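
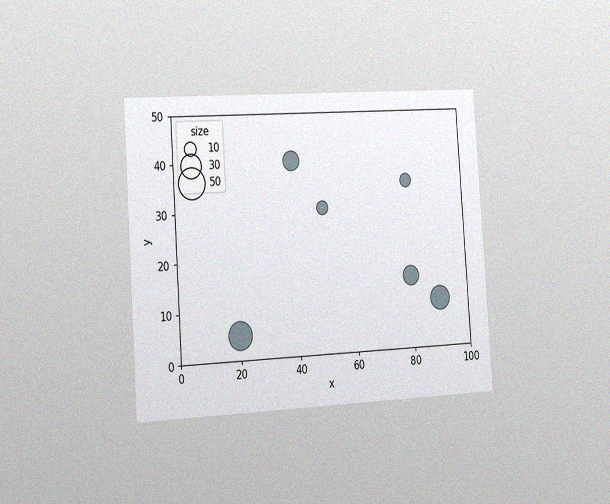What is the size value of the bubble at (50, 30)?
10

The chart is tilted about 4° counter-clockwise and viewed slightly from the left, with some photo noise. Matching the bubble at (50, 30) against the size legend gives 10.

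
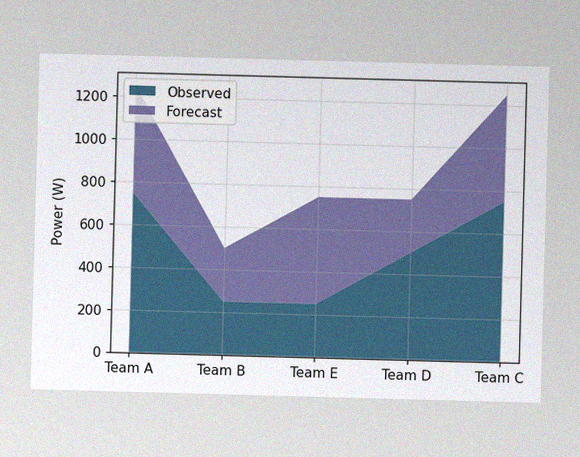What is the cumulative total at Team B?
500W

The image has some photo noise and uneven lighting. The stacked total at Team B reaches 500W.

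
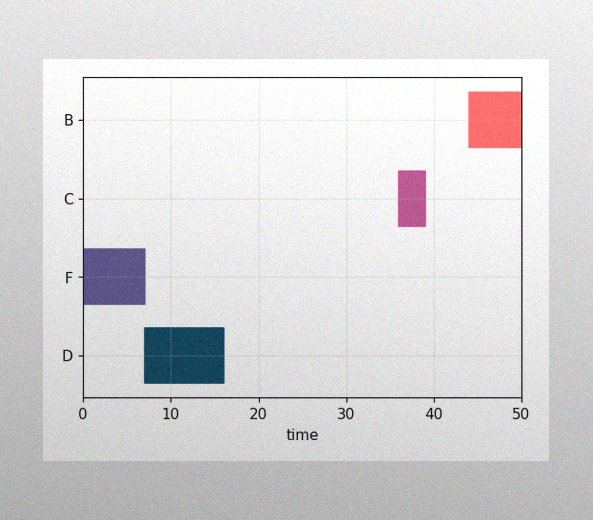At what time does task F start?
0

The image has some photo noise and uneven lighting. The F bar begins at t=0.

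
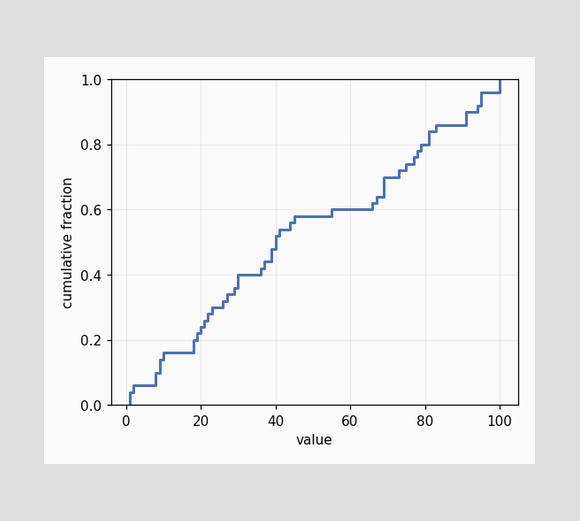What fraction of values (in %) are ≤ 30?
At x=30 the ECDF step is at 40%.

40%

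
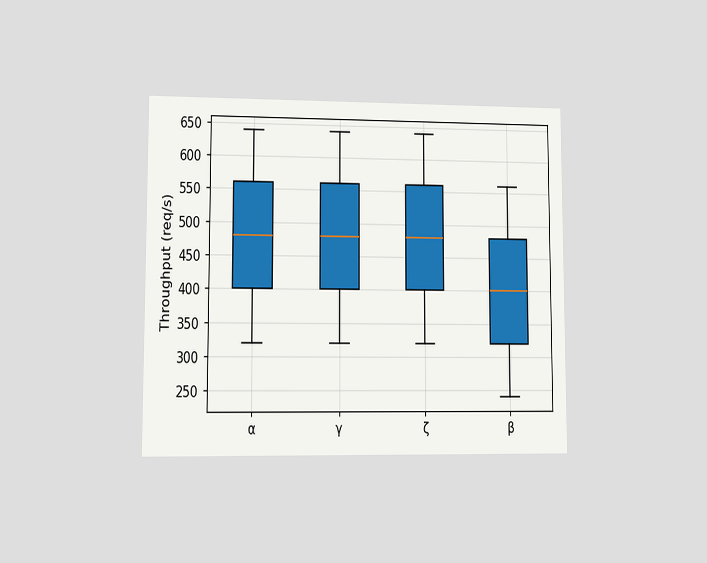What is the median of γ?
480req/s

The chart is viewed at a slight angle. The median line in the γ box sits at 480req/s.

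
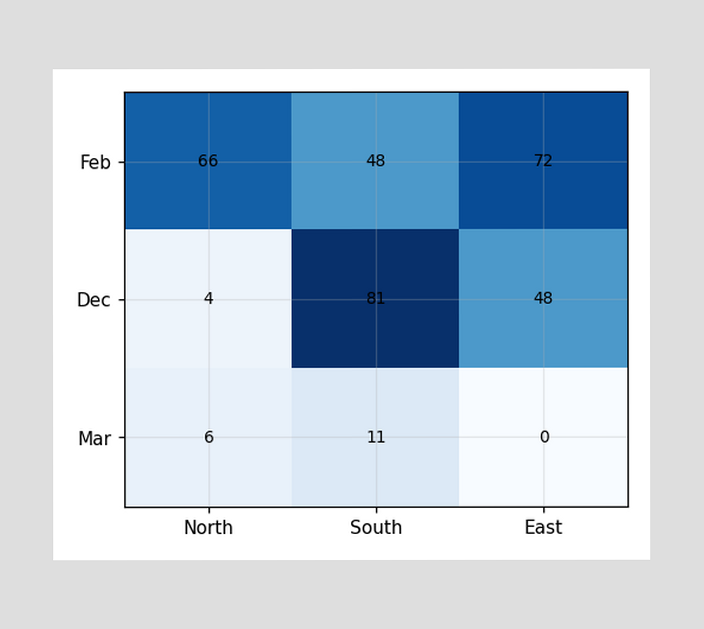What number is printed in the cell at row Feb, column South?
48

The (Feb, South) cell reads 48.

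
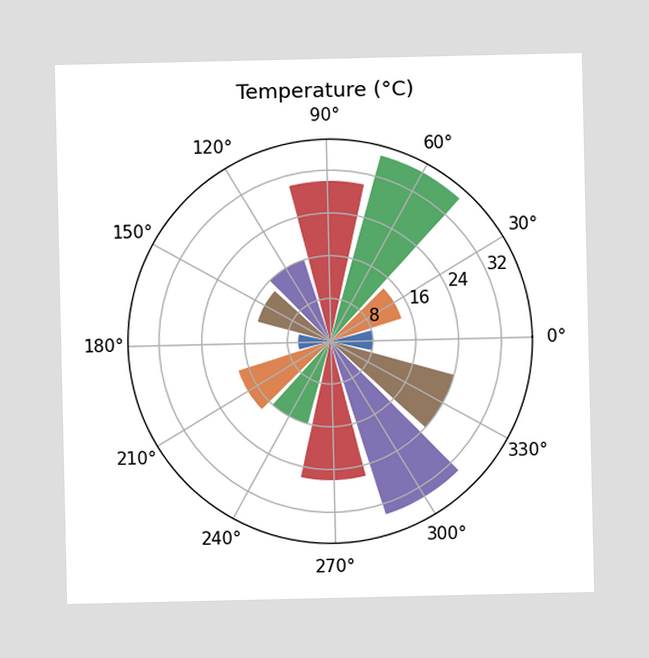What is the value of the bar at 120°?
16°C

The bar at 120° reaches 16°C on the radial axis.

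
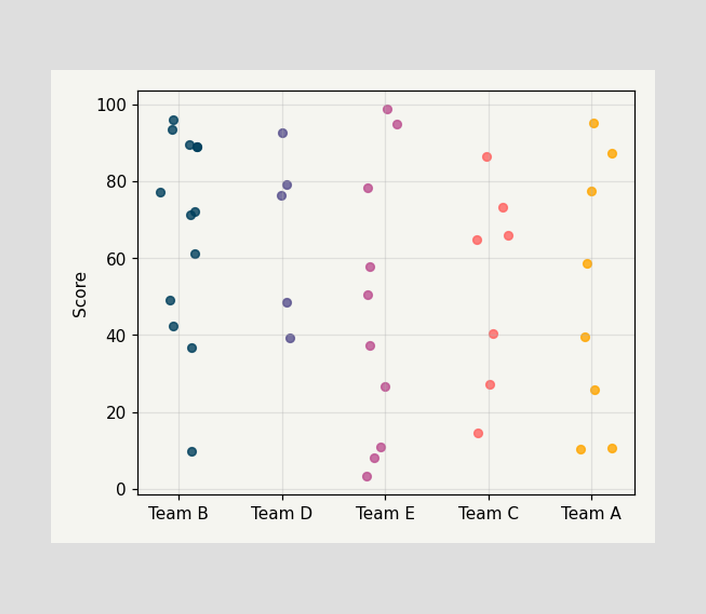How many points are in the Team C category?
7

Counting the markers in the Team C column gives 7.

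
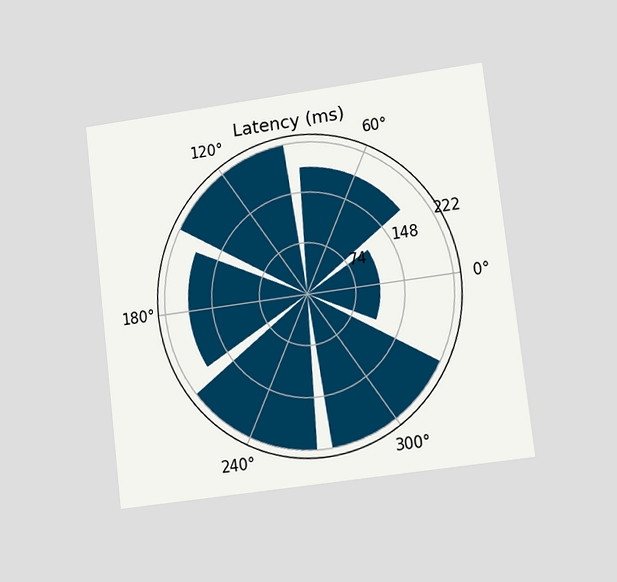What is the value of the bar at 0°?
The chart is tilted about 7° counter-clockwise and viewed at a slight angle. The bar at 0° reaches 111ms on the radial axis.

111ms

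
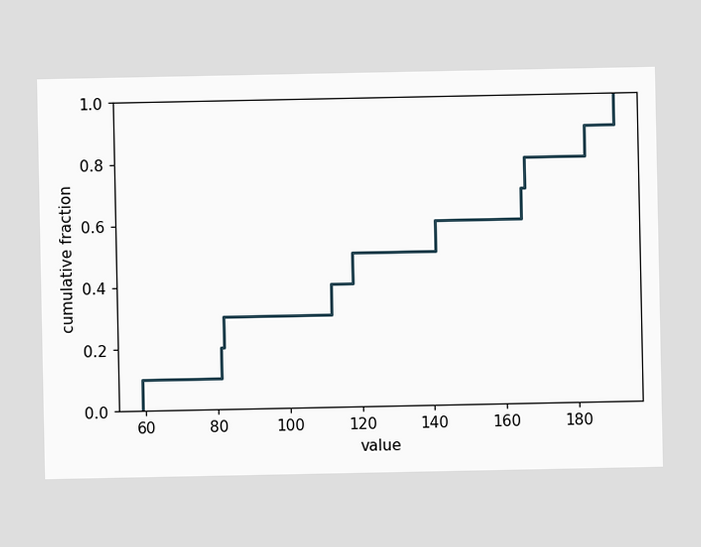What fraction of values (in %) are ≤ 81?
20%

At x=81 the ECDF step is at 20%.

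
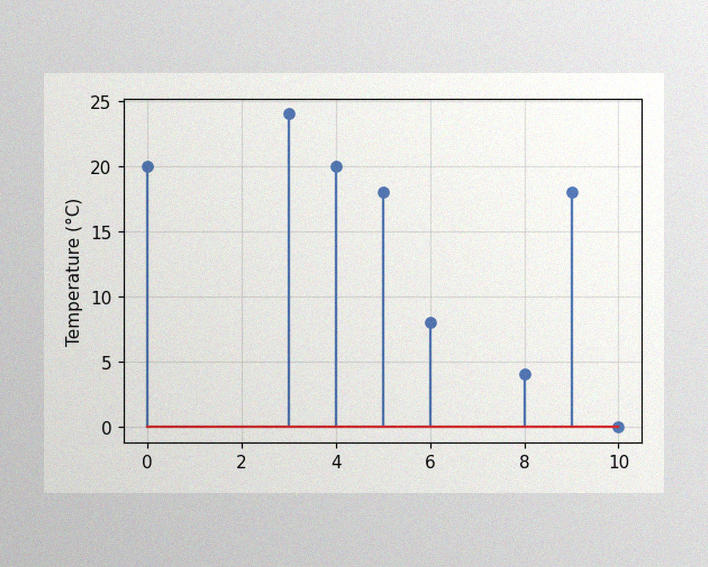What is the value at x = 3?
24°C

The image has some photo noise and uneven lighting. The stem at x=3 reaches 24°C.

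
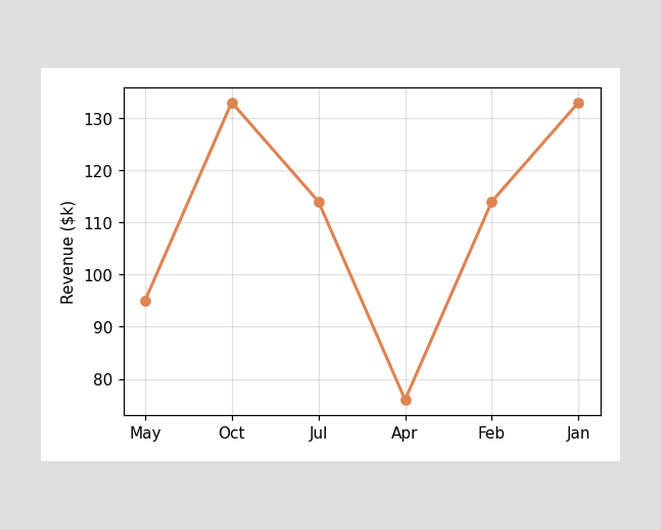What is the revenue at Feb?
$114k

At Feb, the line is at $114k.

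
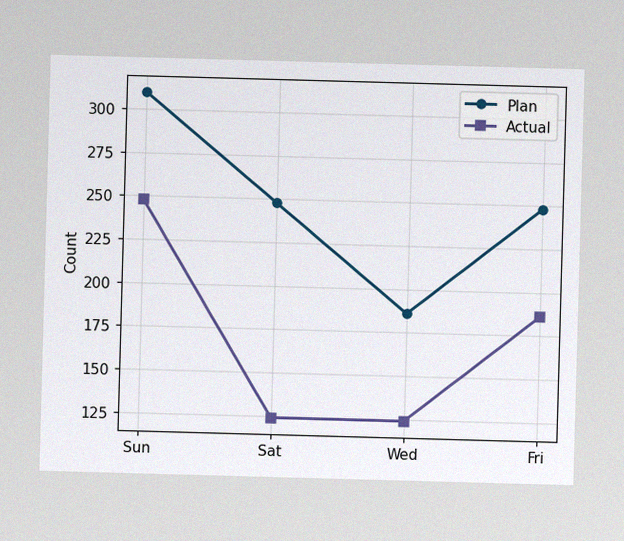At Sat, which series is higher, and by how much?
The image has some photo noise and uneven lighting. At Sat, Plan sits above the other line by 124.

Plan, by 124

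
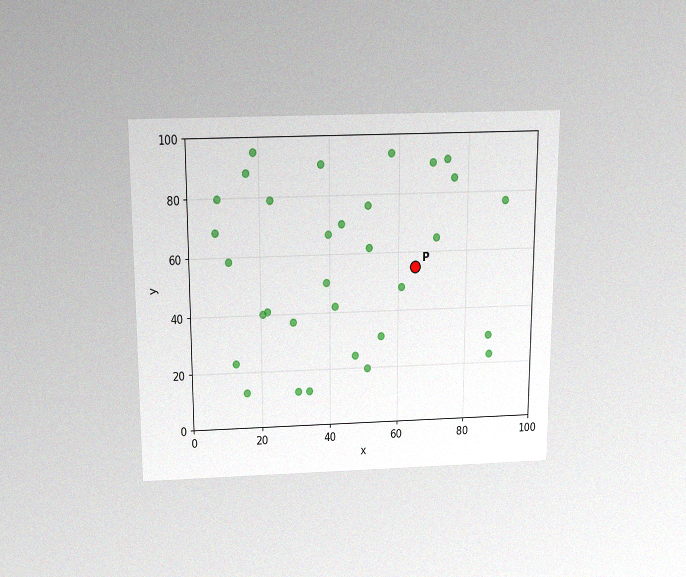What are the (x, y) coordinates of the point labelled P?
The chart is viewed slightly from above, with some photo noise. Following the gridlines from P to each axis, P sits at (65, 55).

(65, 55)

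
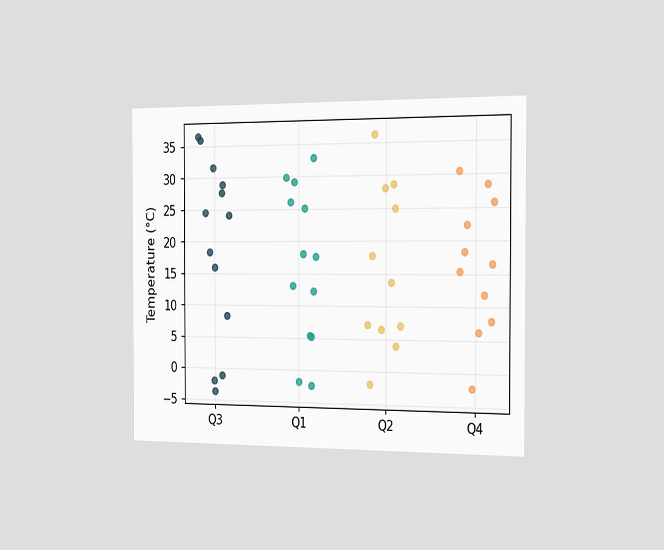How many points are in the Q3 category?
The chart is viewed slightly from the right. Counting the markers in the Q3 column gives 13.

13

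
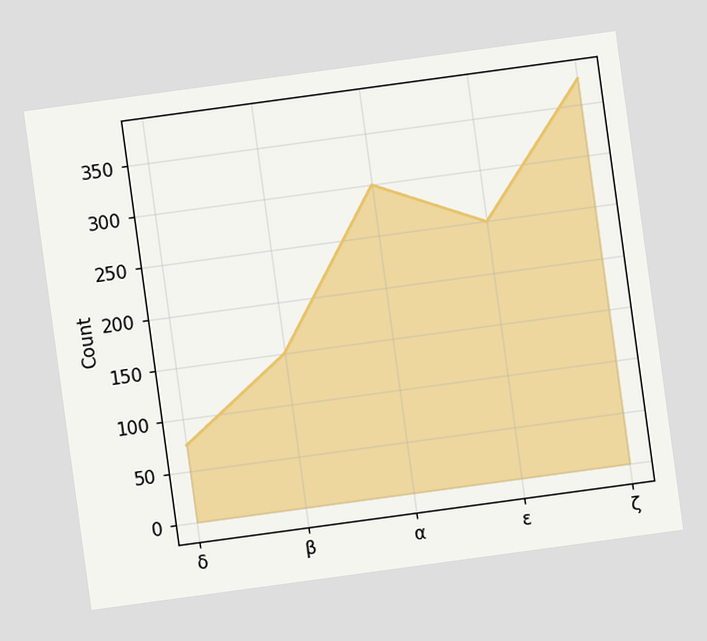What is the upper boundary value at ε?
The chart is tilted about 8° counter-clockwise. At ε the upper boundary is at 250.

250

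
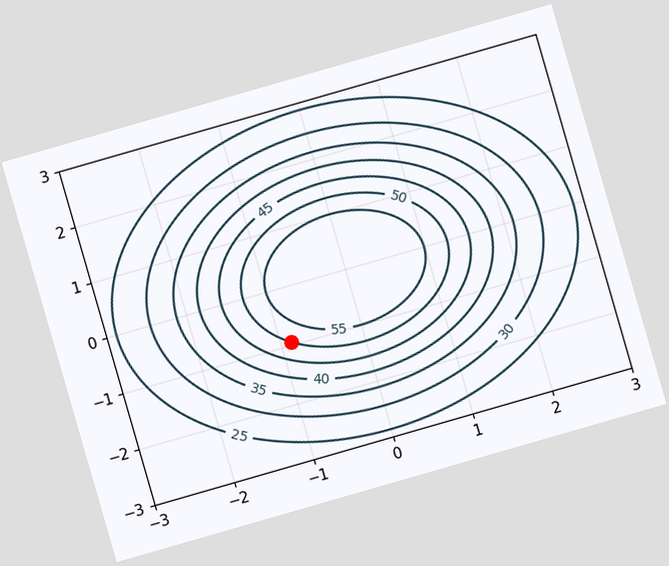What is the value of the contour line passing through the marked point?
50

The chart is tilted about 16° counter-clockwise. The marked point sits on the contour labelled 50.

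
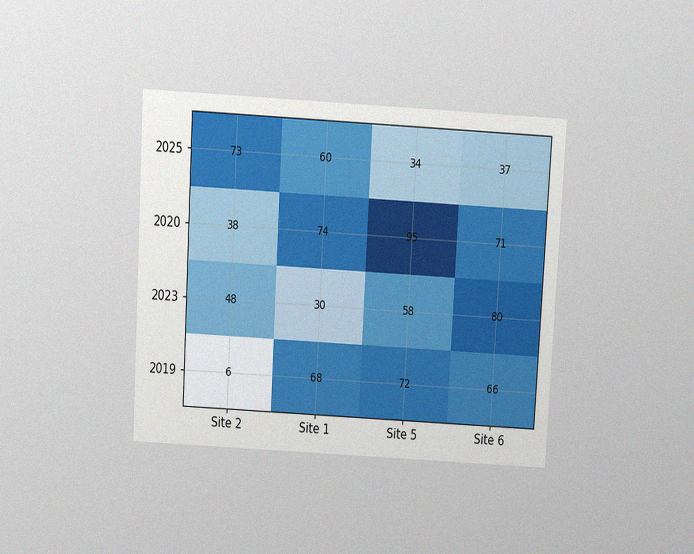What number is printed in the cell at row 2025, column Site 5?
The chart is tilted about 3° clockwise and viewed slightly from above, with some photo noise. The (2025, Site 5) cell reads 34.

34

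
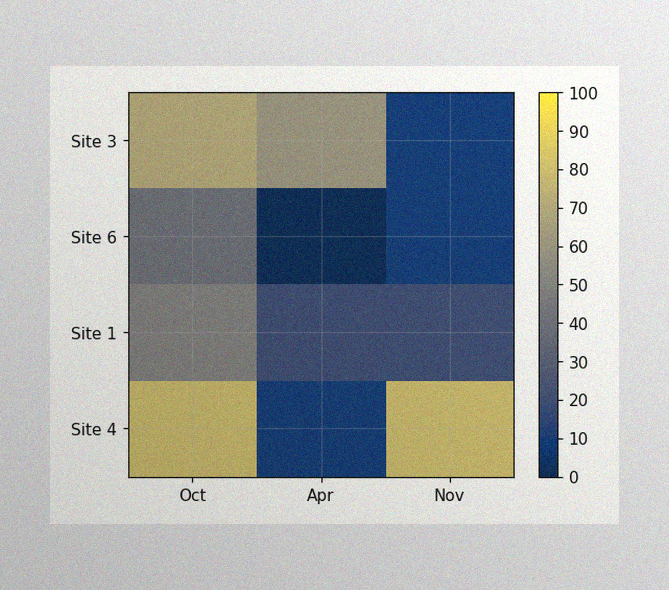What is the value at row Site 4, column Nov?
80

The image has some photo noise and uneven lighting. Matching cell (Site 4, Nov) against the colorbar gives 80.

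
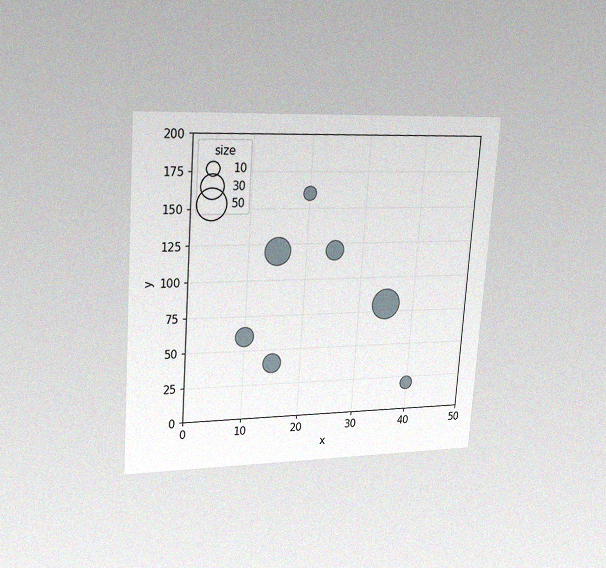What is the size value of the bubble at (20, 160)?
10

The chart is tilted about 4° clockwise and viewed at a slight angle, with some photo noise. Matching the bubble at (20, 160) against the size legend gives 10.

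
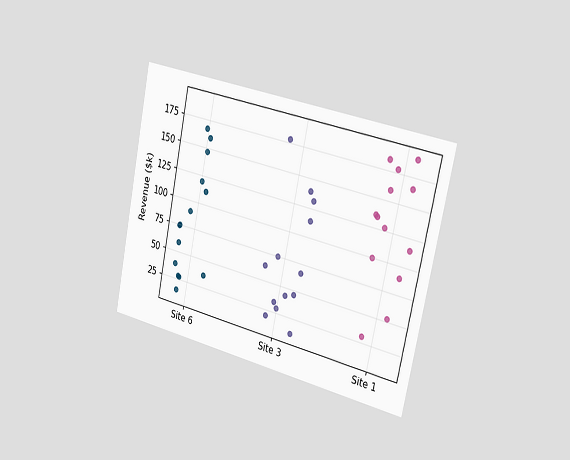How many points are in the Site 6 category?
The chart is tilted about 12° clockwise and viewed slightly from the right. Counting the markers in the Site 6 column gives 14.

14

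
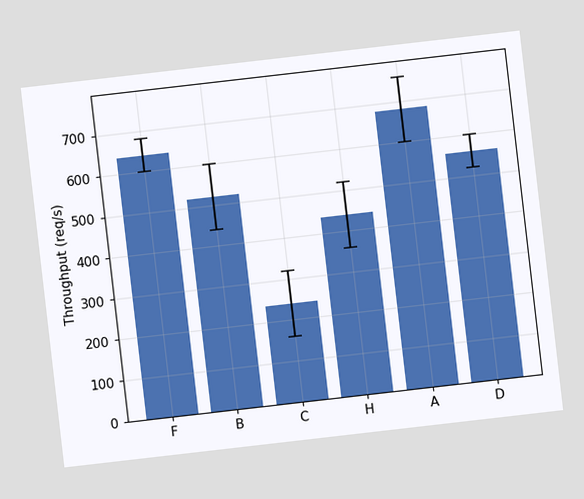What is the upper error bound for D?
600req/s

The chart is tilted about 7° counter-clockwise. The D bar's upper whisker reaches 600req/s.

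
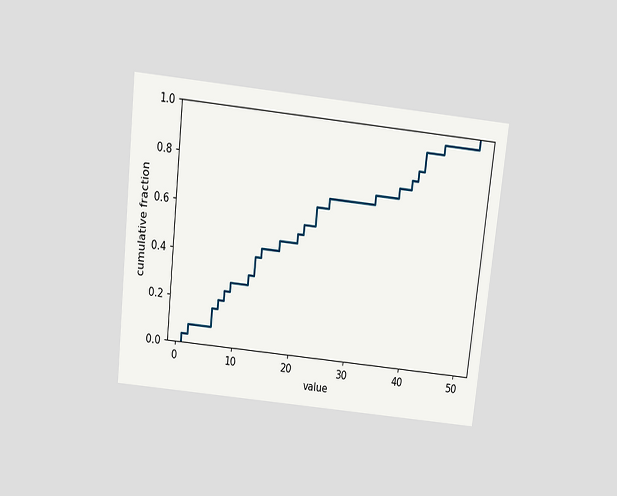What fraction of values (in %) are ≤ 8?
The chart is tilted about 6° clockwise and viewed slightly from above. At x=8 the ECDF step is at 24%.

24%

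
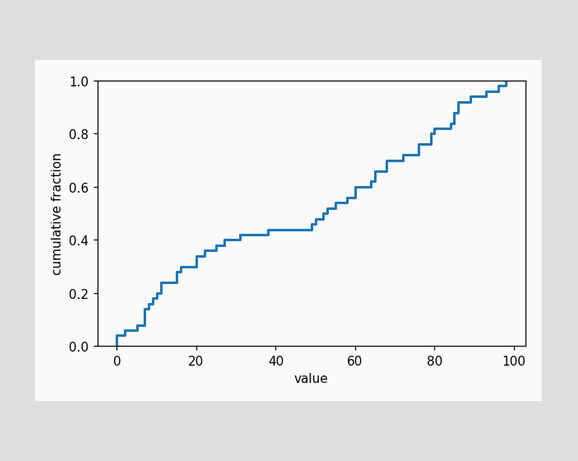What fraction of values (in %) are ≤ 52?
At x=52 the ECDF step is at 50%.

50%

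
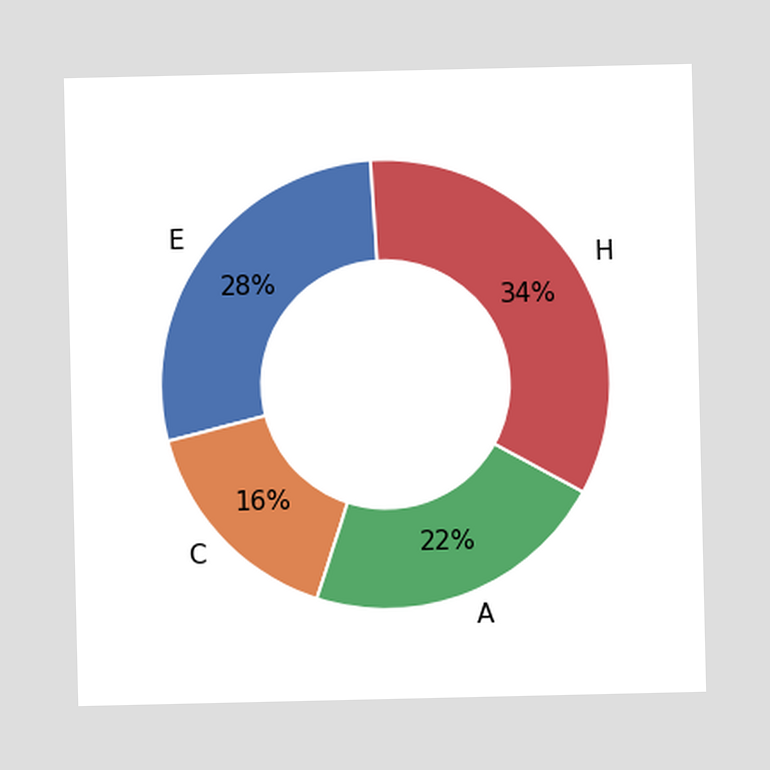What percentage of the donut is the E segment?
The E segment takes up 28% of the ring.

28%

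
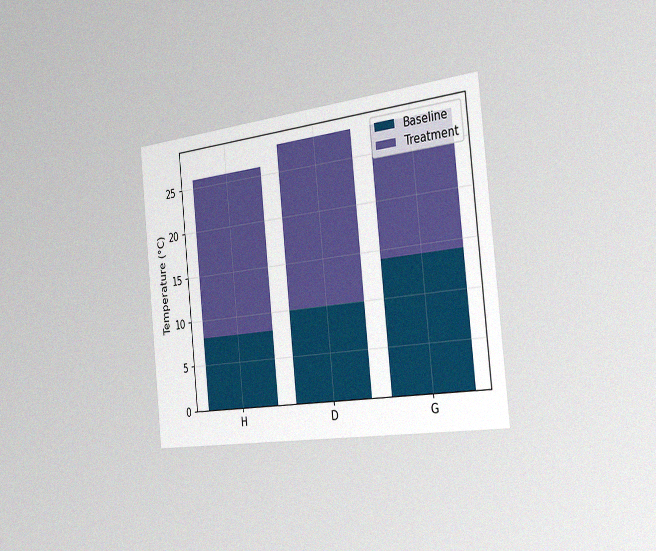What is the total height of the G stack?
28°C

The chart is tilted about 6° counter-clockwise and viewed slightly from the right, with some photo noise. The G stack's top reaches 28°C on the y-axis.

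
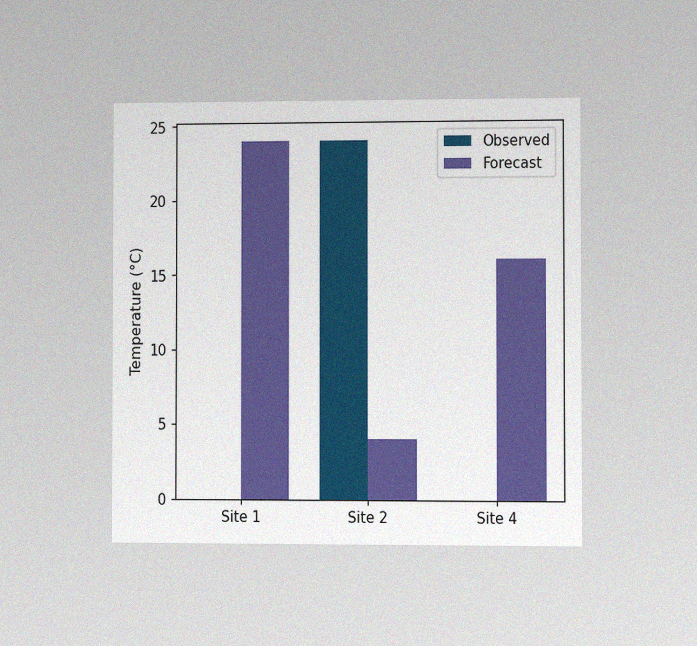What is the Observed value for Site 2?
24°C

The chart is viewed slightly from the right, with some photo noise. The Observed bar at Site 2 reaches 24°C on the y-axis.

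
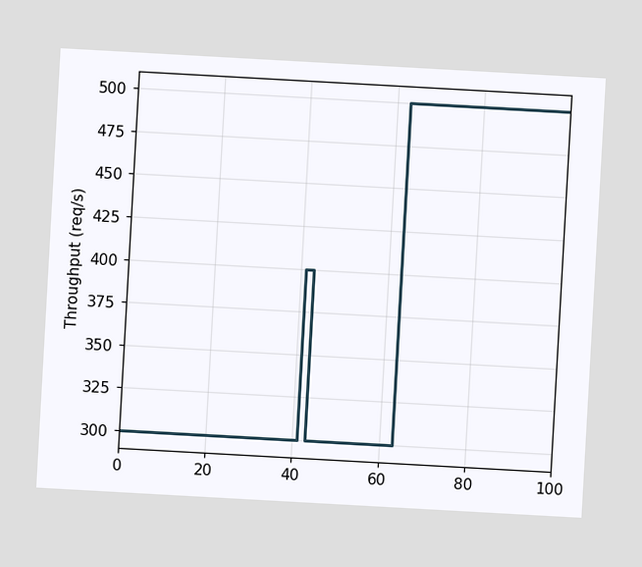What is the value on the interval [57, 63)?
300req/s

The chart is tilted about 3° clockwise. On [57, 63) the step sits at 300req/s.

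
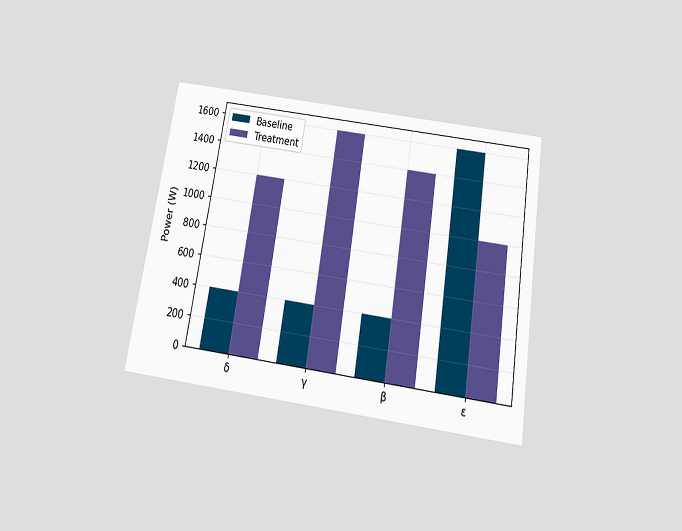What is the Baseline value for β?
400W

The chart is tilted about 9° clockwise and viewed slightly from below. The Baseline bar at β reaches 400W on the y-axis.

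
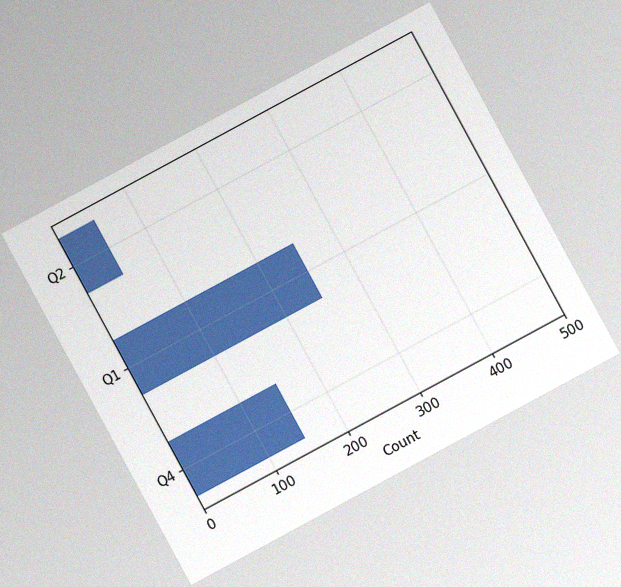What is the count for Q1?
250

The chart is tilted about 28° counter-clockwise, with some photo noise. Reading along the chart's x-axis, the Q1 bar reaches 250.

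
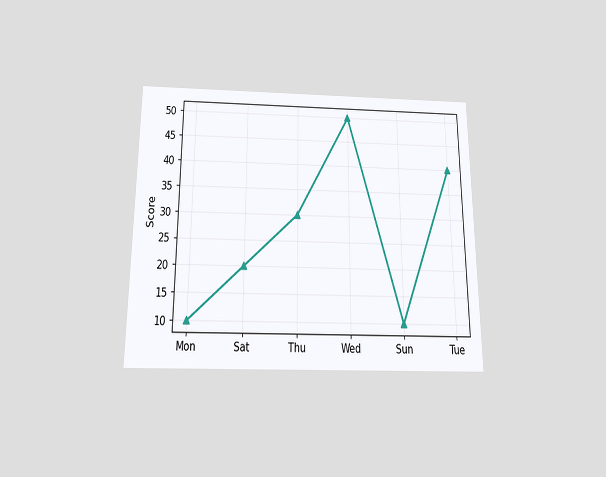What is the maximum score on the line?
The chart is viewed slightly from below. The highest point is at Wed, and reading across to the y-axis gives 50.

50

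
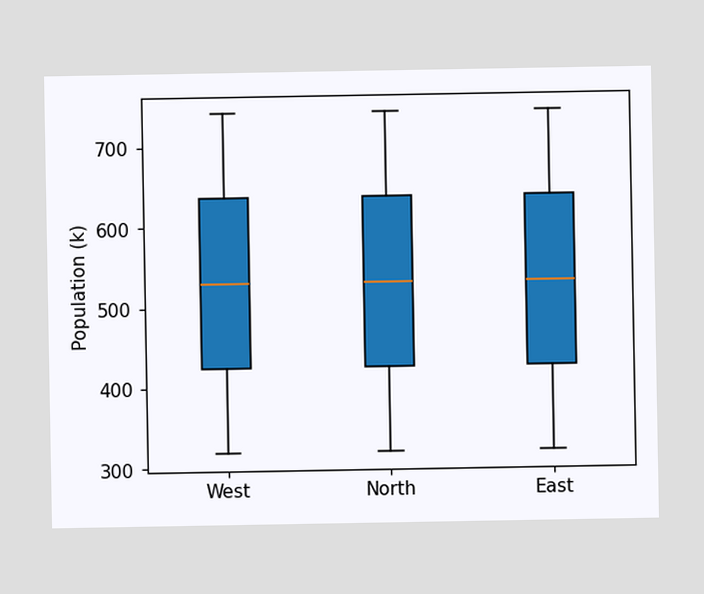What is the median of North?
530k

The median line in the North box sits at 530k.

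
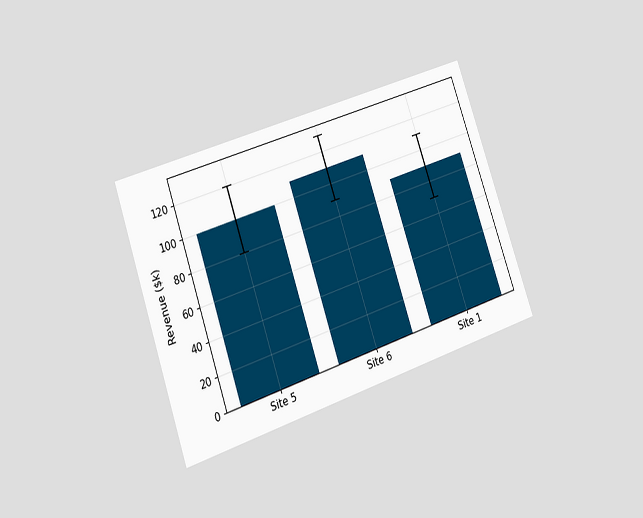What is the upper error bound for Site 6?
The chart is tilted about 19° counter-clockwise and viewed at a slight angle. The Site 6 bar's upper whisker reaches $130k.

$130k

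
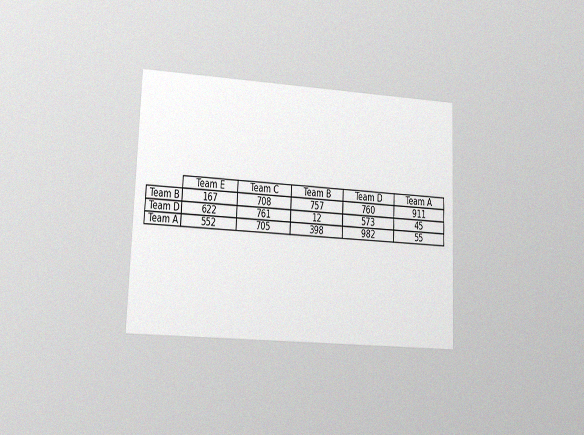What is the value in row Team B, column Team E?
The chart is tilted about 2° clockwise and viewed at a slight angle, with some photo noise. The (Team B, Team E) cell reads 167.

167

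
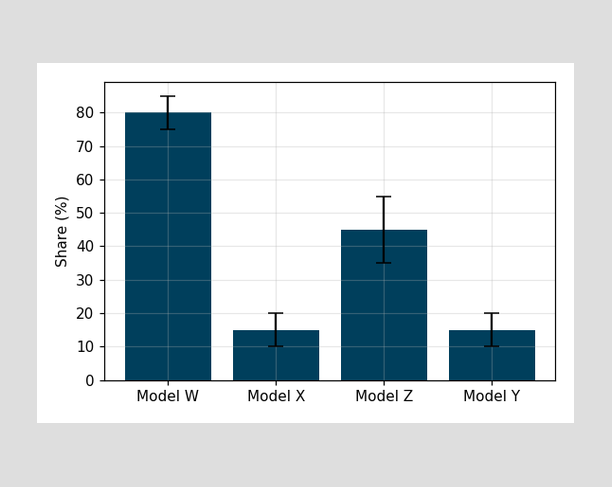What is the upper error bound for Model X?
20%

The Model X bar's upper whisker reaches 20%.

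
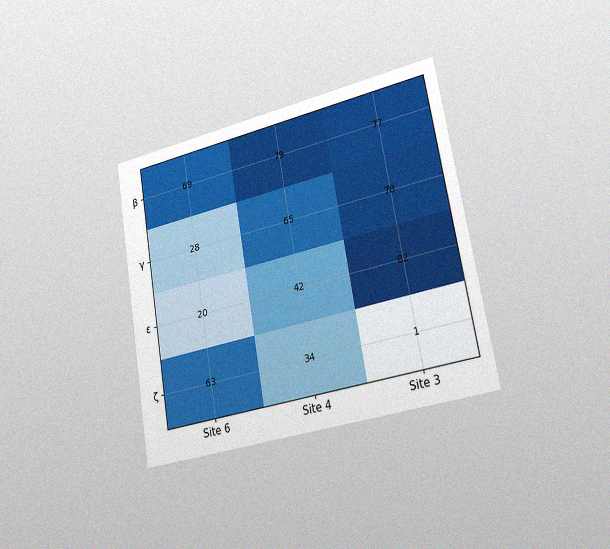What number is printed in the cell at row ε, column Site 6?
The chart is tilted about 10° counter-clockwise and viewed slightly from the right, with some photo noise. The (ε, Site 6) cell reads 20.

20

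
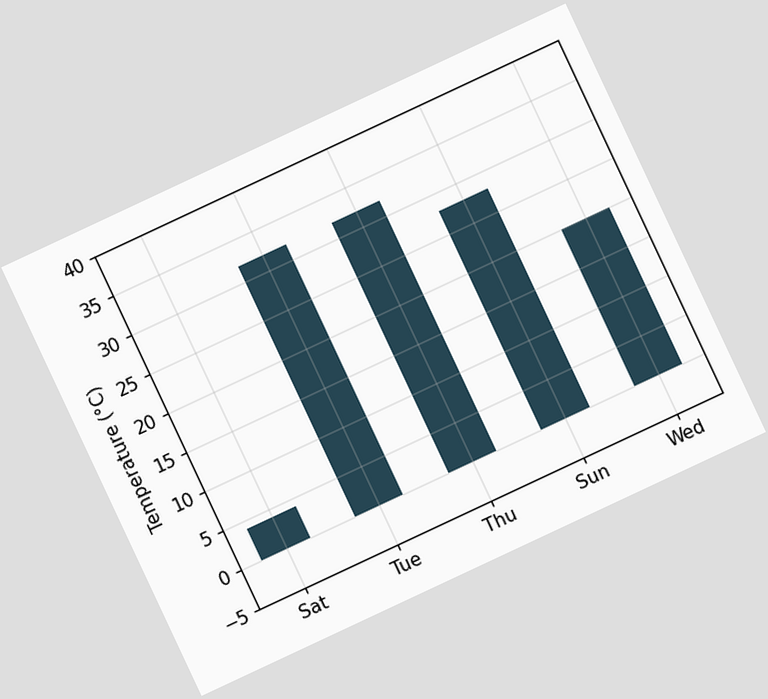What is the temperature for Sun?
28°C

The chart is tilted about 25° counter-clockwise. Reading along the chart's y-axis, the Sun bar reaches 28°C.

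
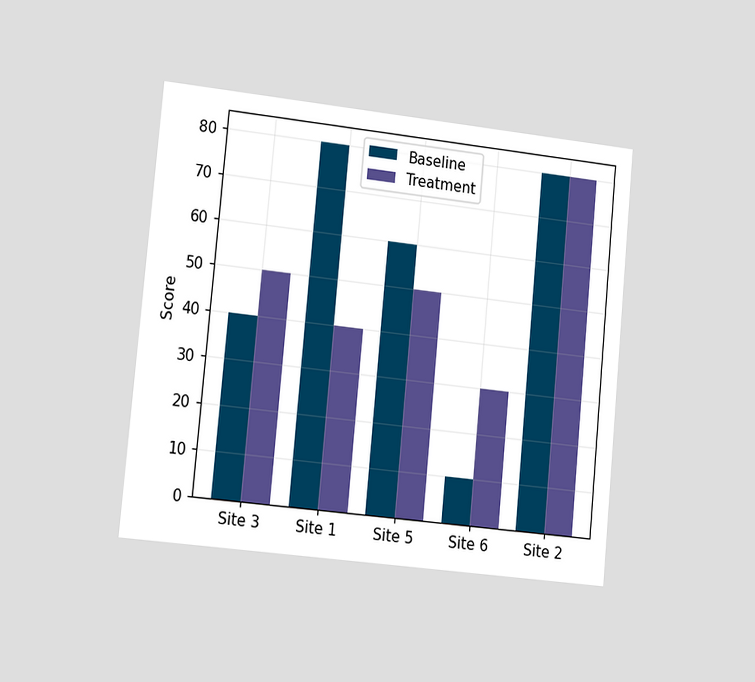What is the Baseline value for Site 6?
The chart is tilted about 5° clockwise and viewed slightly from the left. The Baseline bar at Site 6 reaches 10 on the y-axis.

10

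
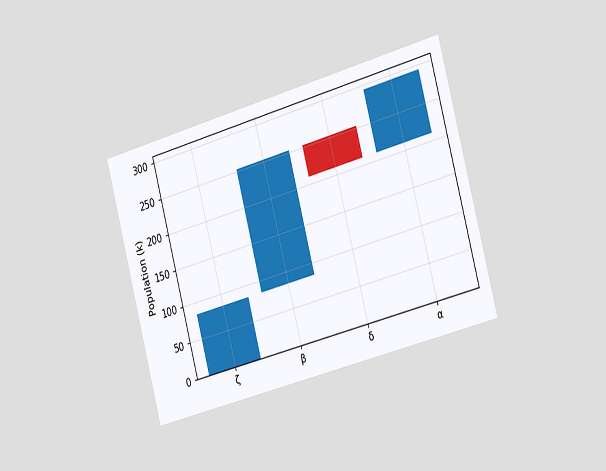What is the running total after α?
294k

The chart is tilted about 15° counter-clockwise and viewed slightly from the right. After α the running total reaches 294k.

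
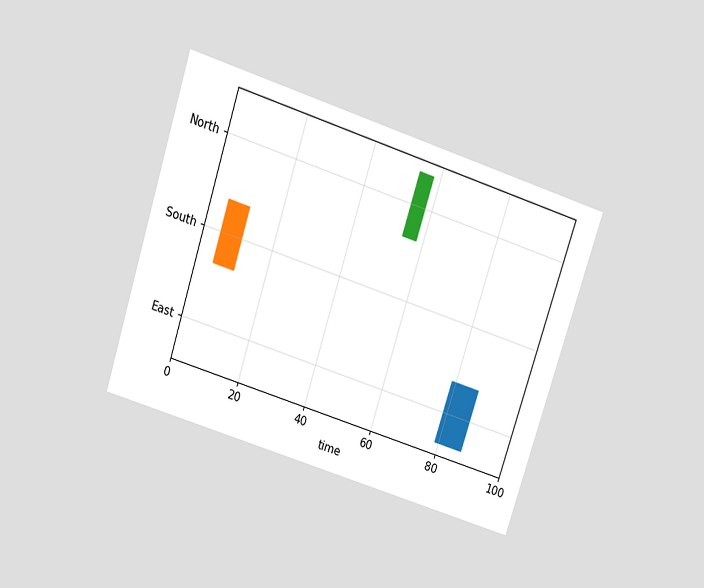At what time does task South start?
5

The chart is tilted about 18° clockwise and viewed slightly from above. The South bar begins at t=5.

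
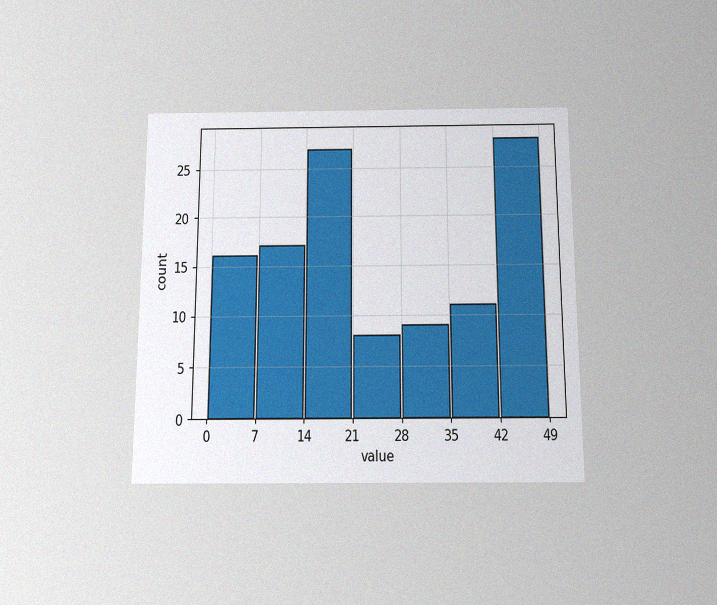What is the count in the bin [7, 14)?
The chart is viewed slightly from below, with some photo noise. The [7, 14) bin has height 17.

17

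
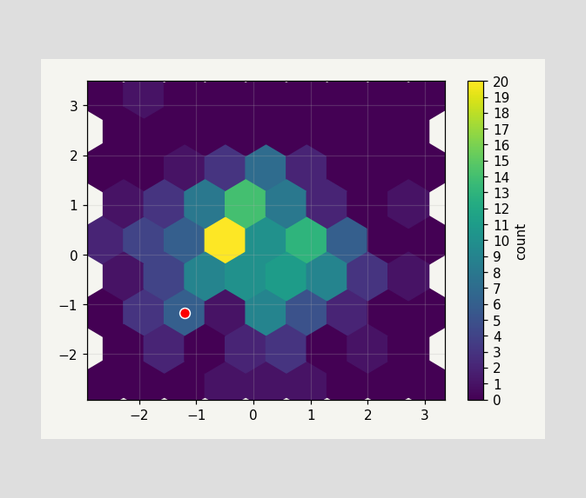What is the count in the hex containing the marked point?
The marked hex reads 6 on the colorbar.

6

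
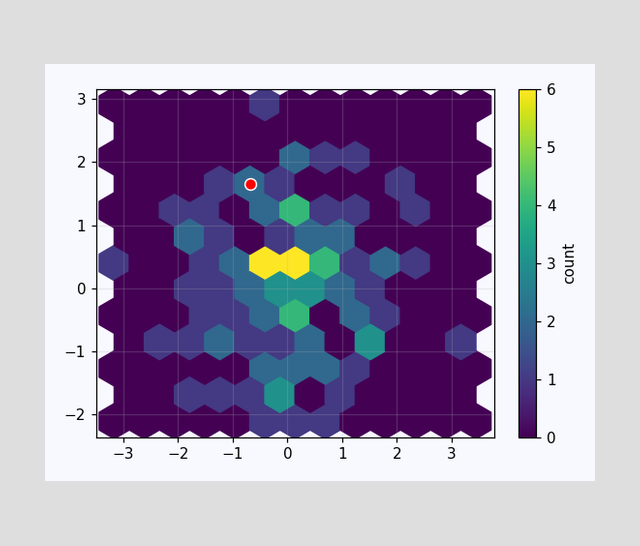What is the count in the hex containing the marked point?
The marked hex reads 2 on the colorbar.

2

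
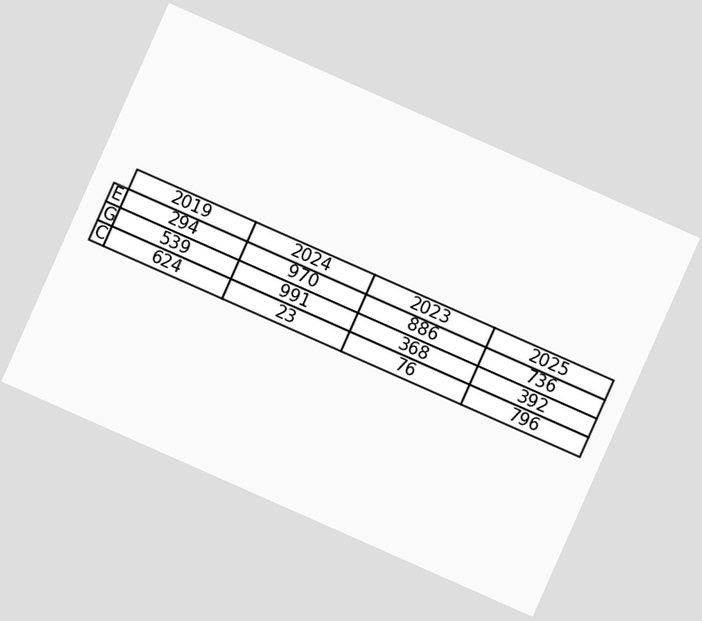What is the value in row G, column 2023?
The chart is tilted about 24° clockwise. The (G, 2023) cell reads 368.

368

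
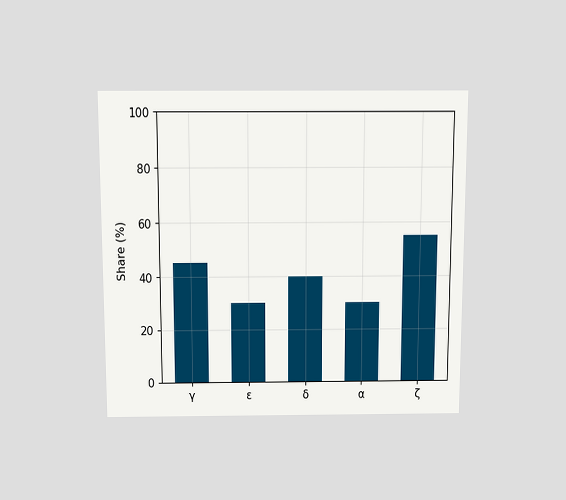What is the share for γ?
The chart is viewed slightly from above. Reading along the chart's y-axis, the γ bar reaches 45%.

45%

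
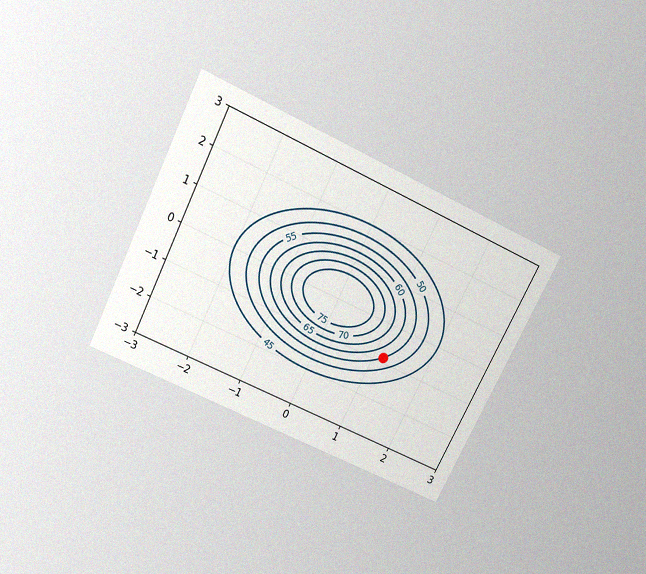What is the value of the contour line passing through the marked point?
The chart is tilted about 26° clockwise and viewed slightly from above, with some photo noise. The marked point sits on the contour labelled 55.

55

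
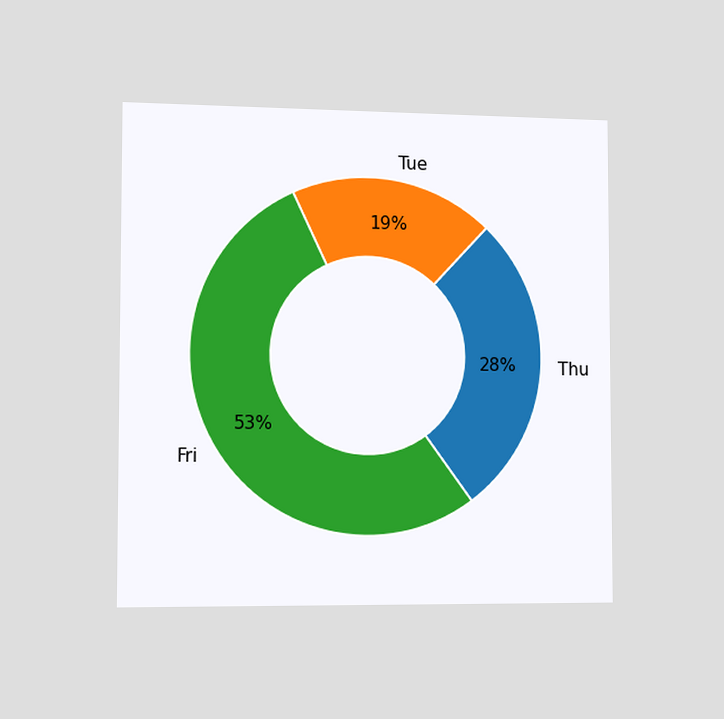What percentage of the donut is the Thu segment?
28%

The chart is viewed slightly from the left. The Thu segment takes up 28% of the ring.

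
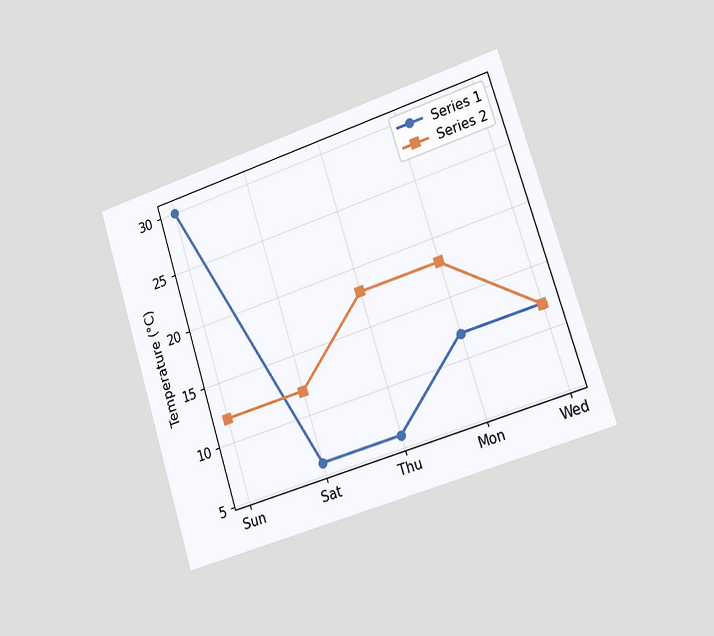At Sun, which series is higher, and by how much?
Series 1, by 18°C

The chart is tilted about 18° counter-clockwise and viewed slightly from the right. At Sun, Series 1 sits above the other line by 18°C.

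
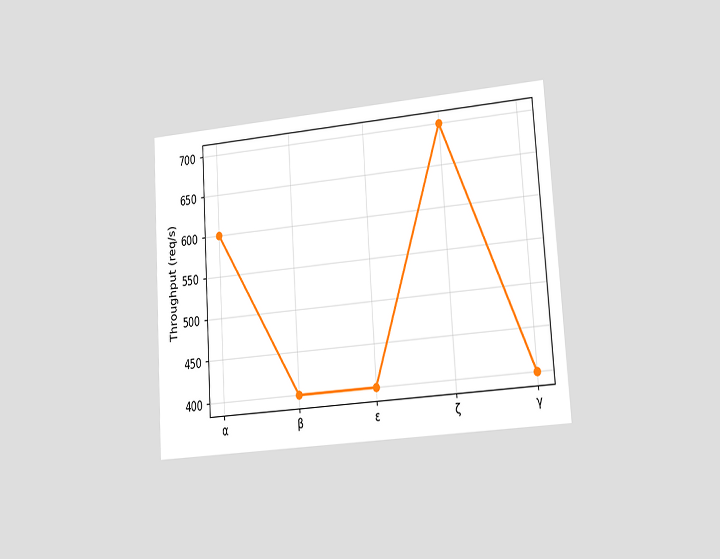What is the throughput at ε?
The chart is tilted about 4° counter-clockwise and viewed slightly from the right. At ε, the line is at 400req/s.

400req/s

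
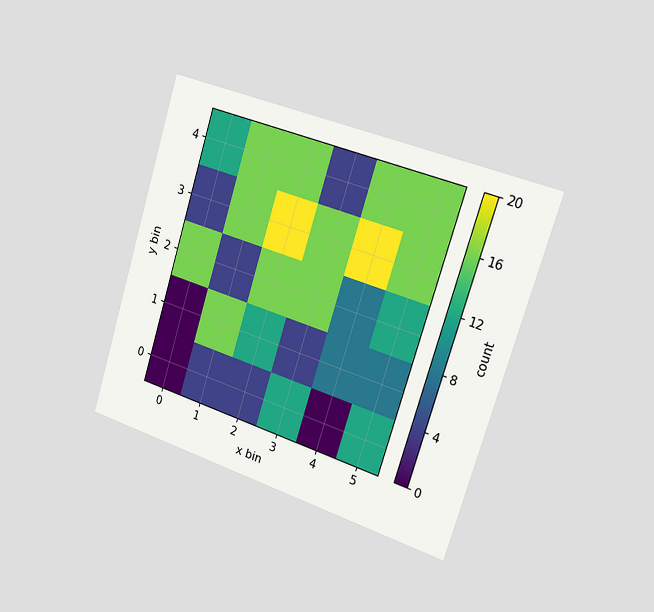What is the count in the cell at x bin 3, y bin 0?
12

The chart is tilted about 17° clockwise and viewed slightly from the right. Matching the cell (3, 0) against the colorbar gives 12.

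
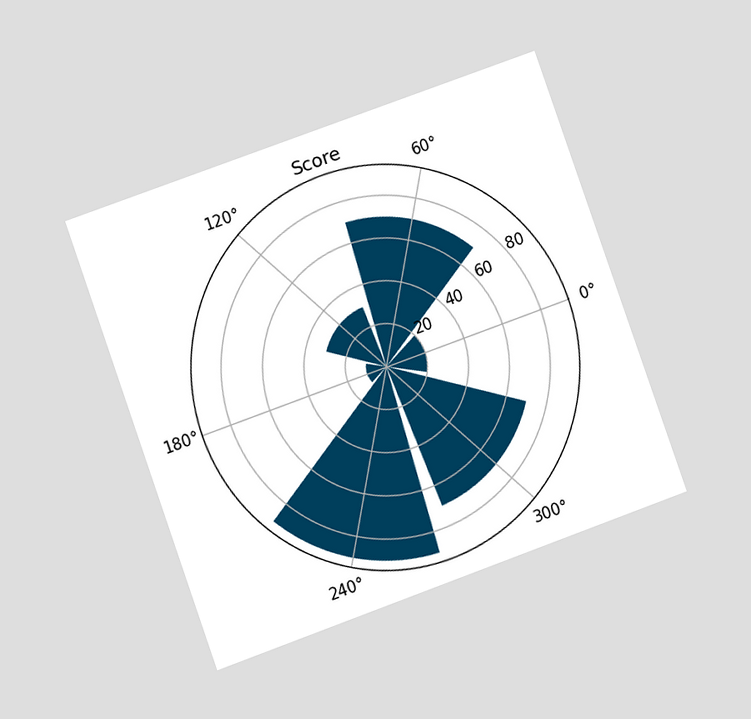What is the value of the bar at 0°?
The chart is tilted about 20° counter-clockwise and viewed at a slight angle. The bar at 0° reaches 20 on the radial axis.

20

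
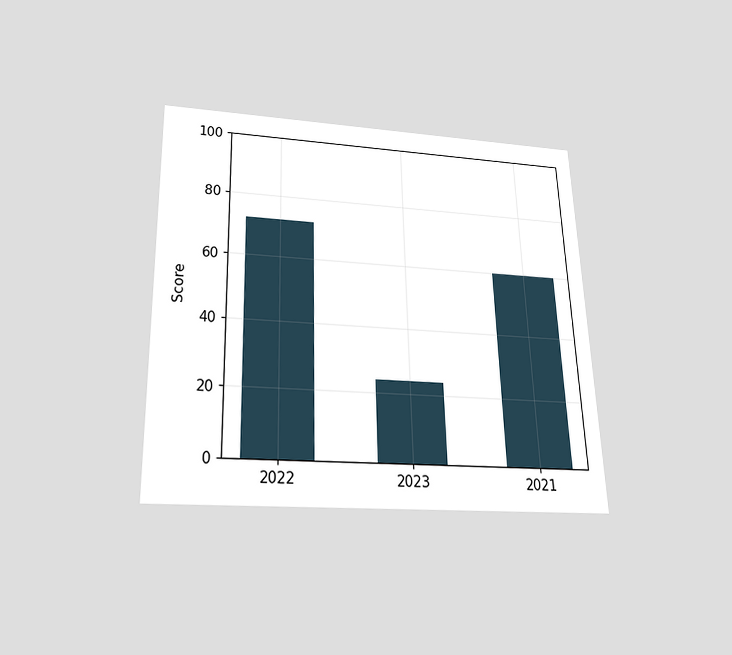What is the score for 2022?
The chart is viewed slightly from below. Reading along the chart's y-axis, the 2022 bar reaches 72.

72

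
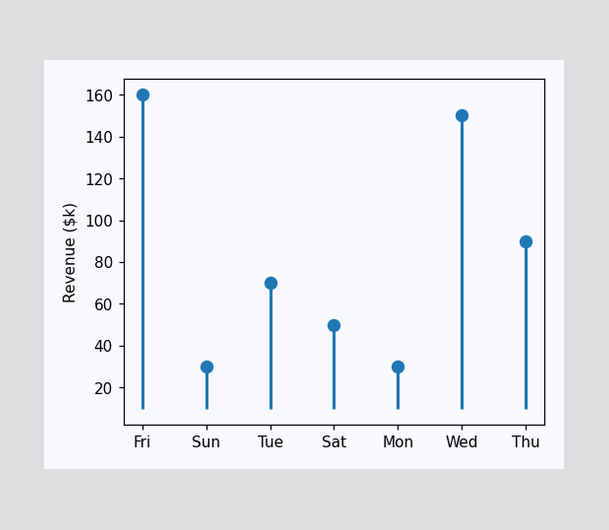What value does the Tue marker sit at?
$70k

The Tue marker sits at $70k.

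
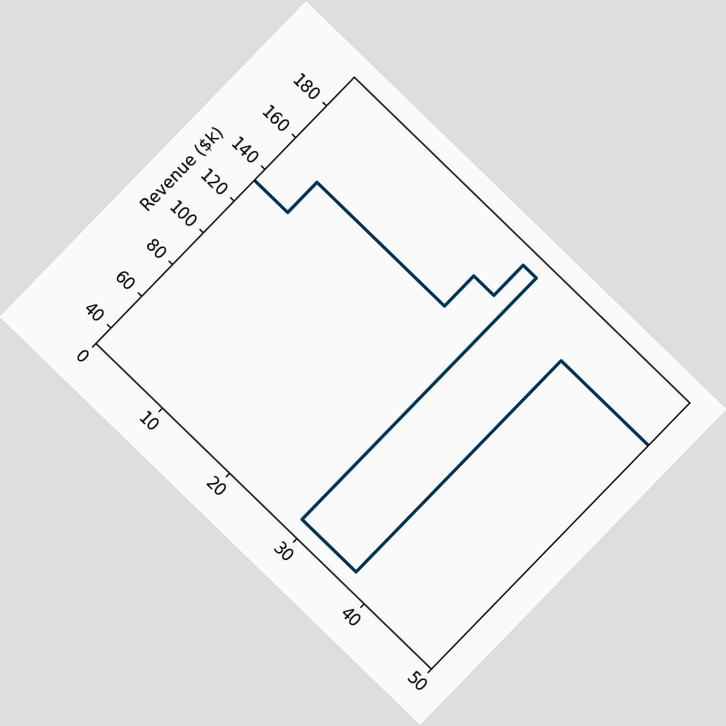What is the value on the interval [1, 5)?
$133k

The chart is tilted about 44° clockwise. On [1, 5) the step sits at $133k.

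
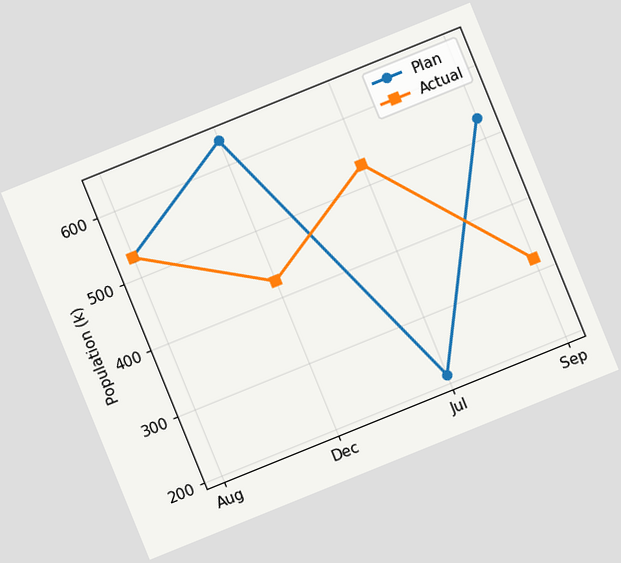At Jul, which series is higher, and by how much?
Actual, by 318k

The chart is tilted about 22° counter-clockwise. At Jul, Actual sits above the other line by 318k.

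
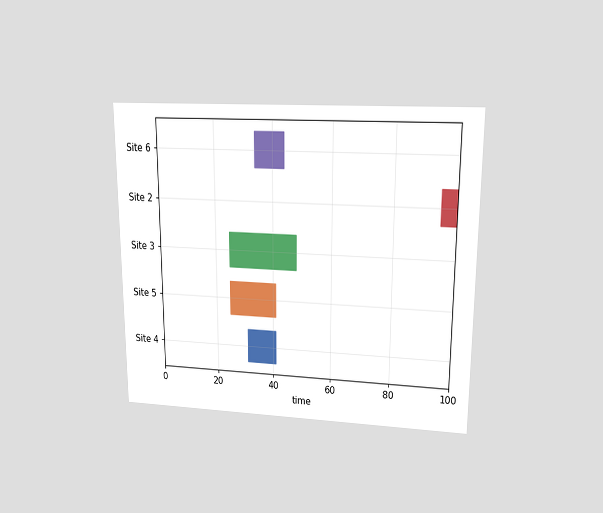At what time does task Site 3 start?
The chart is viewed at a slight angle. The Site 3 bar begins at t=25.

25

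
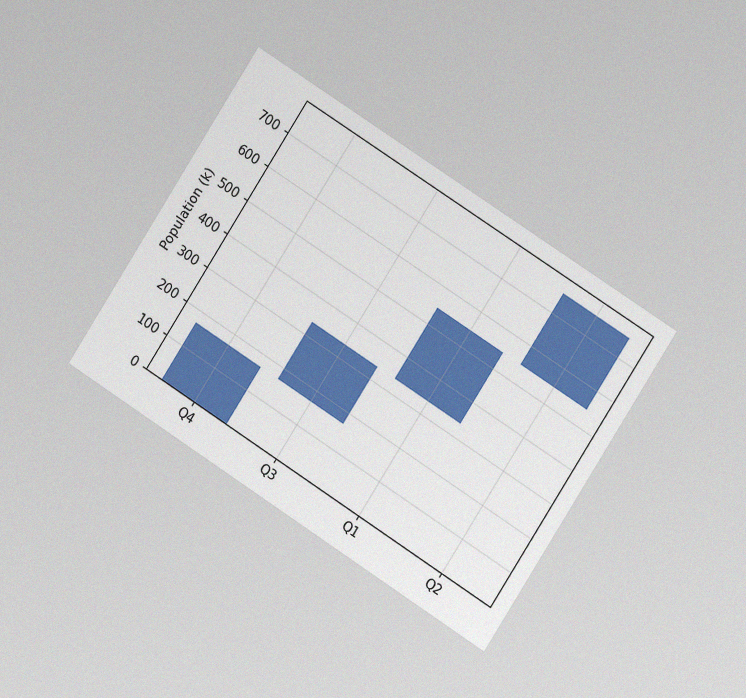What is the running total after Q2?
The chart is tilted about 33° clockwise and viewed at a slight angle, with some photo noise. After Q2 the running total reaches 756k.

756k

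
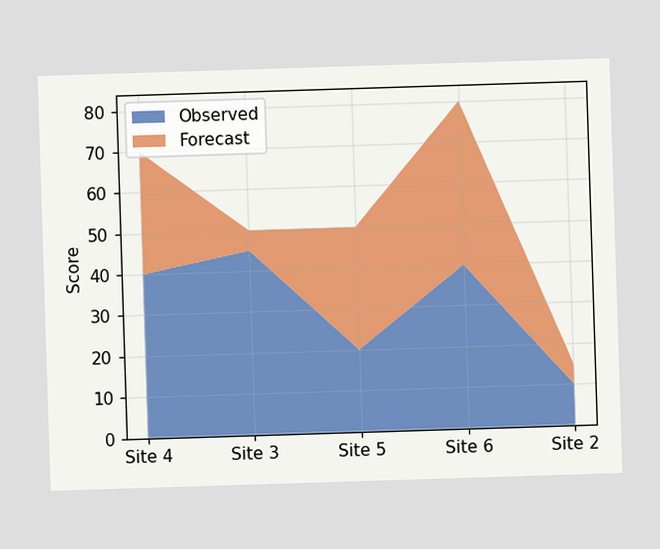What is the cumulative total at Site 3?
50

The stacked total at Site 3 reaches 50.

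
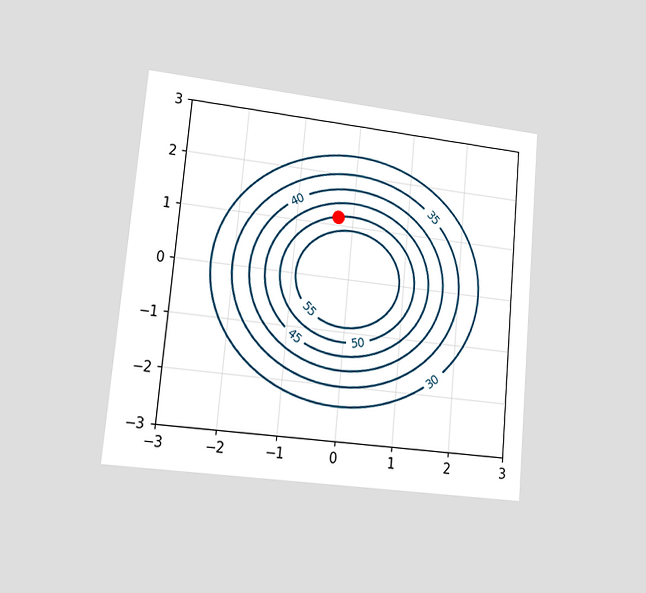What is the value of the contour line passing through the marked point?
The chart is tilted about 5° clockwise and viewed at a slight angle. The marked point sits on the contour labelled 50.

50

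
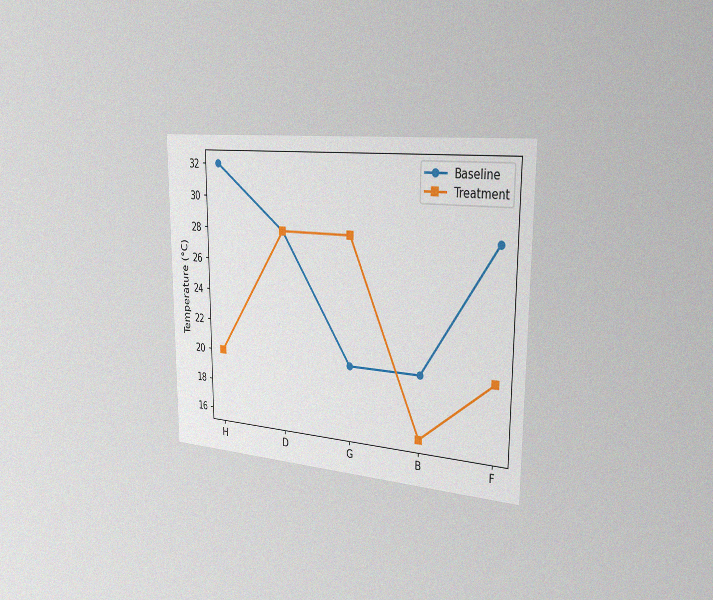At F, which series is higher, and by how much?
Baseline, by 8°C

The chart is viewed slightly from the right, with some photo noise. At F, Baseline sits above the other line by 8°C.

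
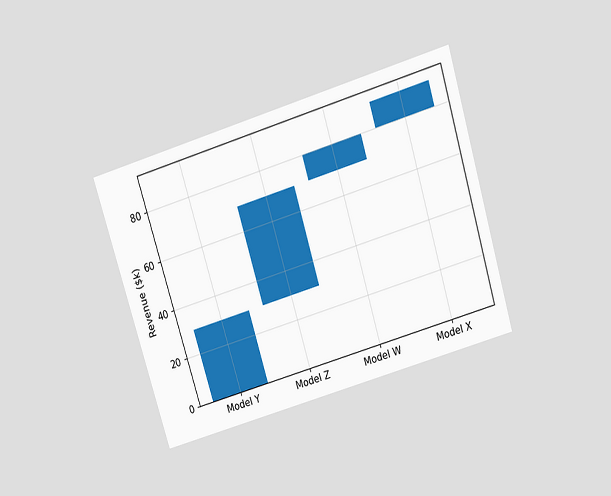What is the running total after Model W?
$80k

The chart is tilted about 17° counter-clockwise and viewed slightly from above. After Model W the running total reaches $80k.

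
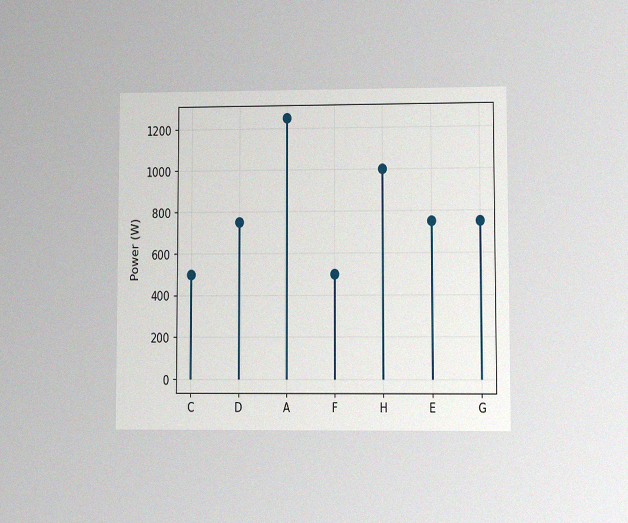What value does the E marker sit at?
750W

The chart is viewed at a slight angle, with some photo noise. The E marker sits at 750W.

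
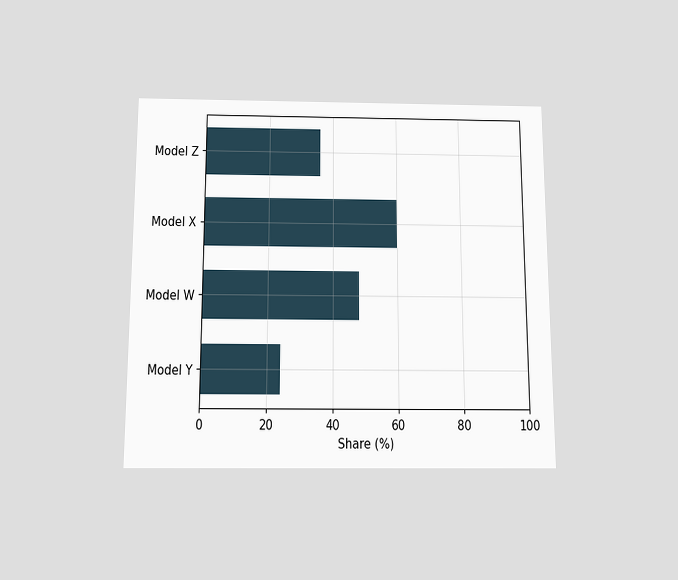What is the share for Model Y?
The chart is viewed slightly from below. Reading along the chart's x-axis, the Model Y bar reaches 24%.

24%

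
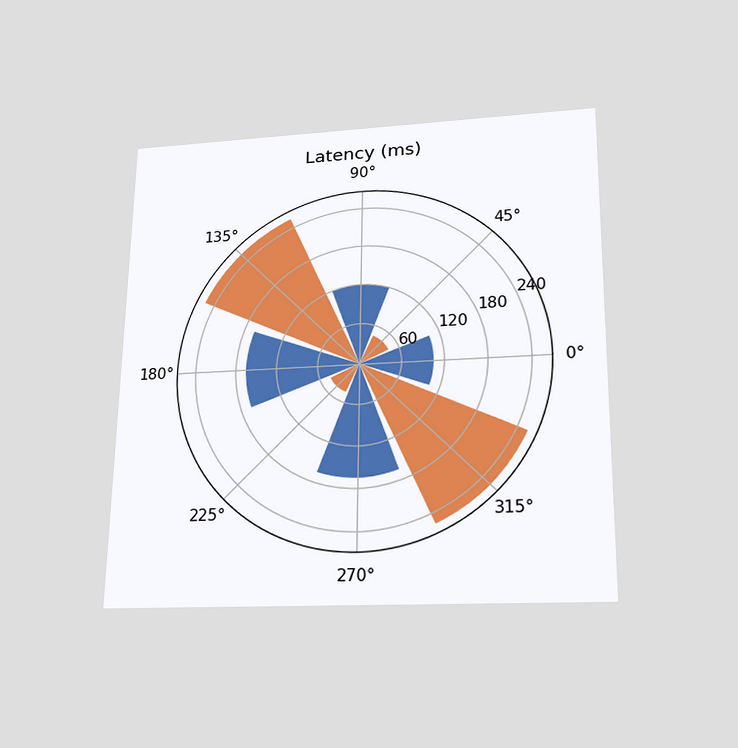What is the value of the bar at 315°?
The chart is viewed slightly from below. The bar at 315° reaches 255ms on the radial axis.

255ms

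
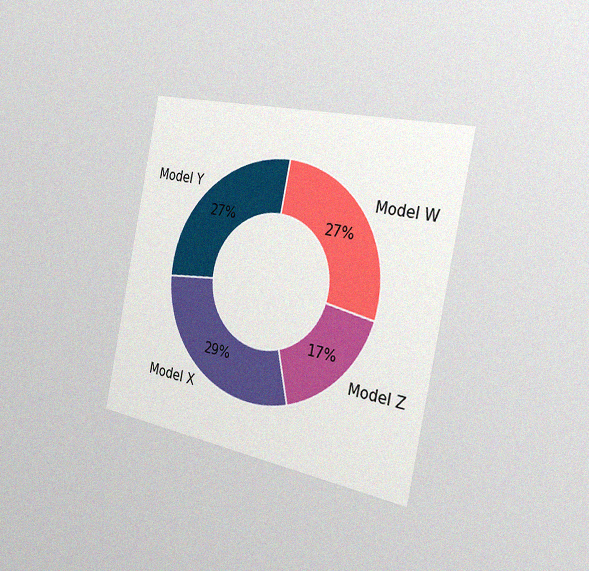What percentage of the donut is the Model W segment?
The chart is tilted about 12° clockwise and viewed slightly from the right, with some photo noise. The Model W segment takes up 27% of the ring.

27%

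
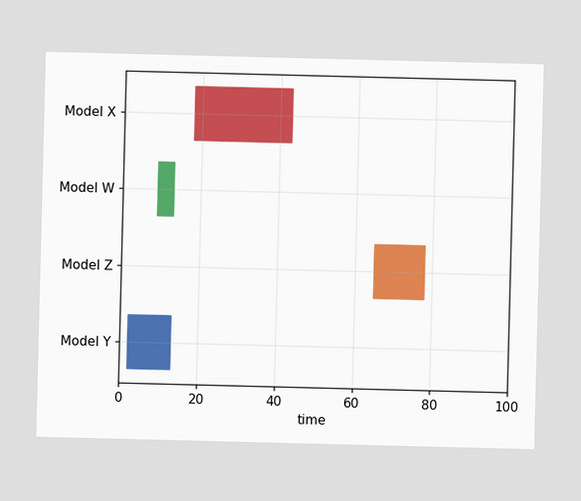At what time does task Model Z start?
The Model Z bar begins at t=65.

65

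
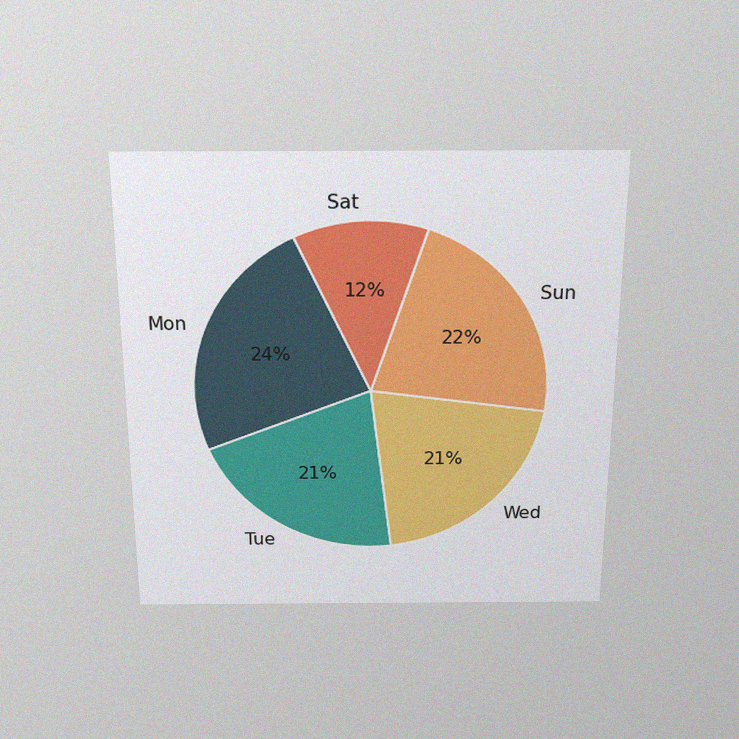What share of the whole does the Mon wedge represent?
The chart is viewed slightly from above, with some photo noise. The Mon slice takes up 24% of the pie.

24%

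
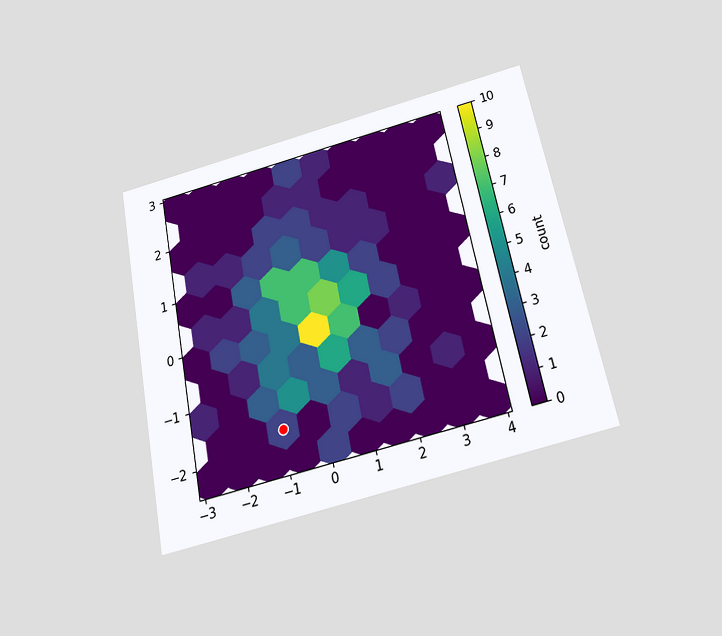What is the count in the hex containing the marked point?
The chart is tilted about 11° counter-clockwise and viewed slightly from below. The marked hex reads 2 on the colorbar.

2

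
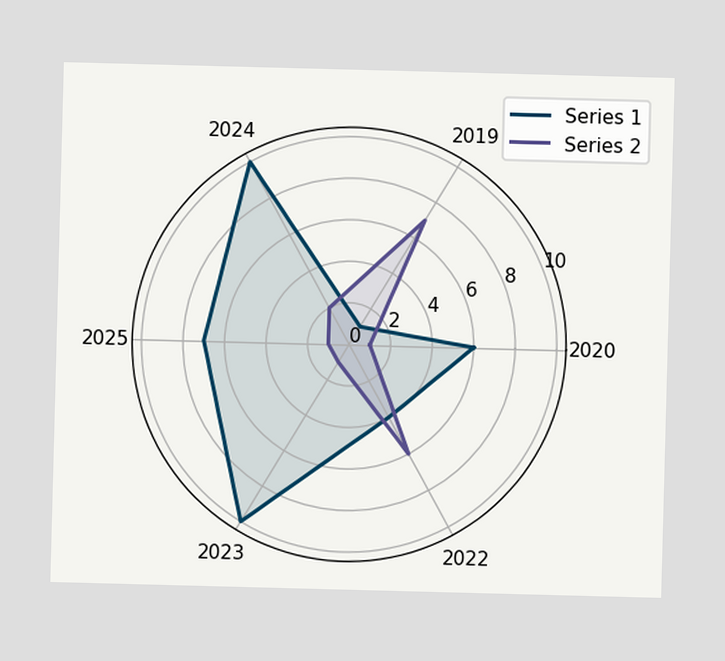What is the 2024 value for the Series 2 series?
On the 2024 axis, Series 2 reaches 2.

2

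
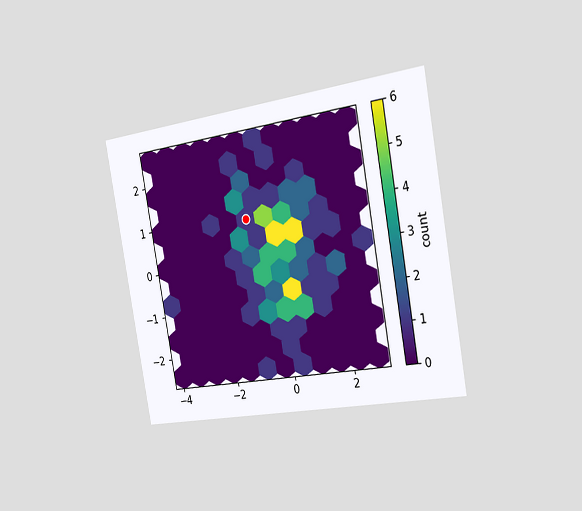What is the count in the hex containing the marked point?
1

The chart is tilted about 10° counter-clockwise and viewed slightly from the right. The marked hex reads 1 on the colorbar.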